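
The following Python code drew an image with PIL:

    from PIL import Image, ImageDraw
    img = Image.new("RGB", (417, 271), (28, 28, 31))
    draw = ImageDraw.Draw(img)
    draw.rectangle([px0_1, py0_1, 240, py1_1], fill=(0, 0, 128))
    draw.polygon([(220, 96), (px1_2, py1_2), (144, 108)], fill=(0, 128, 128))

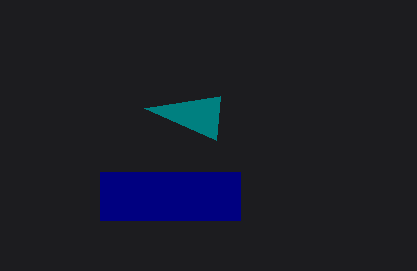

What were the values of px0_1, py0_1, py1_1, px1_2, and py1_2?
px0_1 = 100; py0_1 = 172; py1_1 = 220; px1_2 = 216; py1_2 = 140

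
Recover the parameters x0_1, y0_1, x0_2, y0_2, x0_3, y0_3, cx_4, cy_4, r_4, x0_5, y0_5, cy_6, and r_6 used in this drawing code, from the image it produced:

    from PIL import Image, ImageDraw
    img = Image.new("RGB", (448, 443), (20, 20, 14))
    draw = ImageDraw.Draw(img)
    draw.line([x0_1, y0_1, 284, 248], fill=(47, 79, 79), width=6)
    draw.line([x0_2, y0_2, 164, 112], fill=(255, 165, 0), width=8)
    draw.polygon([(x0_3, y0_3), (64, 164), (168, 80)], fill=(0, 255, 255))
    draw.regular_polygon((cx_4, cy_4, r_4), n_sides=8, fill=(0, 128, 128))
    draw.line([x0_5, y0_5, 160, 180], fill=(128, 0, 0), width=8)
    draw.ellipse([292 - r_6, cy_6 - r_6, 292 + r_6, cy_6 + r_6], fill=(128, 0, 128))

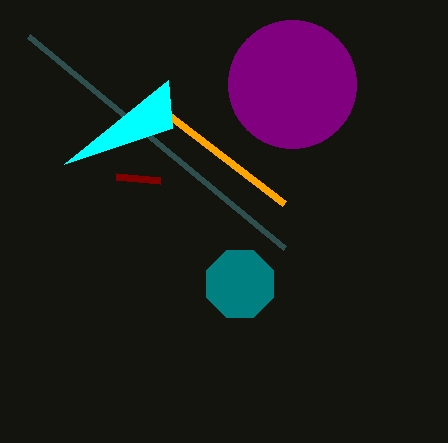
x0_1 = 28; y0_1 = 36; x0_2 = 284; y0_2 = 204; x0_3 = 172; y0_3 = 128; cx_4 = 240; cy_4 = 284; r_4 = 36; x0_5 = 116; y0_5 = 176; cy_6 = 84; r_6 = 64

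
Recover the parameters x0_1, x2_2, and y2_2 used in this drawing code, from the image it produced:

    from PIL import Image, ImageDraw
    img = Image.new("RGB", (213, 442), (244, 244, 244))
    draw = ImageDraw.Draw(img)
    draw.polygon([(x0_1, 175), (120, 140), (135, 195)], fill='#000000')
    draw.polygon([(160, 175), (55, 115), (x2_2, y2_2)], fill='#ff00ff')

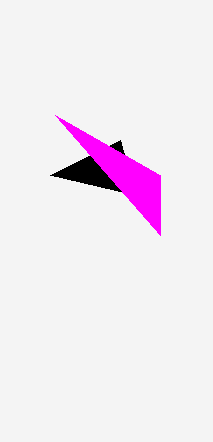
x0_1 = 50; x2_2 = 160; y2_2 = 235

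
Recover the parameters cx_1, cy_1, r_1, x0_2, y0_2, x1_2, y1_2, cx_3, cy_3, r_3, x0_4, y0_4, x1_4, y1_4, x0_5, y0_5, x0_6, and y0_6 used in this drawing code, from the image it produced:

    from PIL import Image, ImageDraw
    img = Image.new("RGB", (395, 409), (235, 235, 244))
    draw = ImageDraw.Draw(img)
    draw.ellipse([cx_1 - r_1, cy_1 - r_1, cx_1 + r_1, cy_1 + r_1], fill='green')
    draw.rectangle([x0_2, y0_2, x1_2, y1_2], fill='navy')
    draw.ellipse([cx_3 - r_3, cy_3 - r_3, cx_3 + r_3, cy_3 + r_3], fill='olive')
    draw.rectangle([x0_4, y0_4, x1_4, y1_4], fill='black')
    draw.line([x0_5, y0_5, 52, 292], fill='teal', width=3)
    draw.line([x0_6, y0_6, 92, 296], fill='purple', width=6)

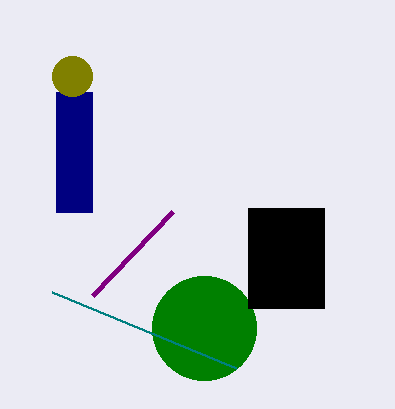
cx_1 = 204; cy_1 = 328; r_1 = 52; x0_2 = 56; y0_2 = 92; x1_2 = 92; y1_2 = 212; cx_3 = 72; cy_3 = 76; r_3 = 20; x0_4 = 248; y0_4 = 208; x1_4 = 324; y1_4 = 308; x0_5 = 236; y0_5 = 368; x0_6 = 172; y0_6 = 212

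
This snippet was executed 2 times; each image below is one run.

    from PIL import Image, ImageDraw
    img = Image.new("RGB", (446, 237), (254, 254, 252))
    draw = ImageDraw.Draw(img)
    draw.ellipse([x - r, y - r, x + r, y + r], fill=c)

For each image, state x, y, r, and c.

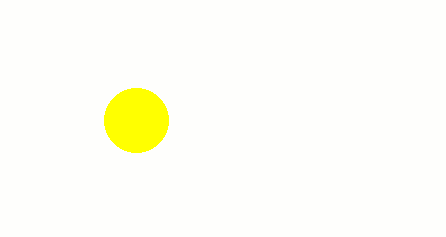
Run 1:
x = 136
y = 120
r = 32
c = 'yellow'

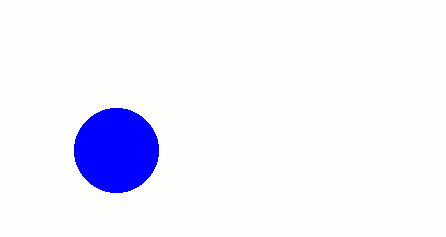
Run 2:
x = 116, y = 150, r = 42, c = 'blue'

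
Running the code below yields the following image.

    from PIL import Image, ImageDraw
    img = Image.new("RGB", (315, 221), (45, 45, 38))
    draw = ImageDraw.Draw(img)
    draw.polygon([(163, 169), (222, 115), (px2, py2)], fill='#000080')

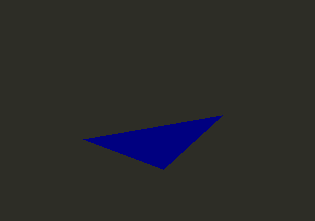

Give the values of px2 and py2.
px2 = 83, py2 = 139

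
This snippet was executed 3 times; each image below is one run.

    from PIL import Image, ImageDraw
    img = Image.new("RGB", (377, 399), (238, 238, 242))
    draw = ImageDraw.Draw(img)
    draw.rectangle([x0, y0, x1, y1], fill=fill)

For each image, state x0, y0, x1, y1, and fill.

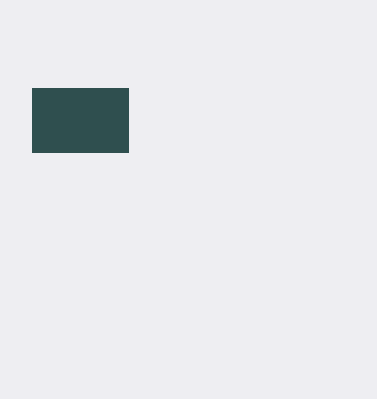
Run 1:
x0 = 32, y0 = 88, x1 = 128, y1 = 152, fill = 'darkslategray'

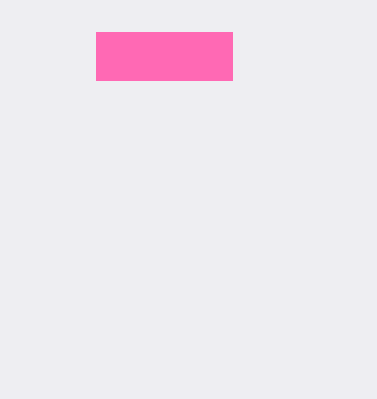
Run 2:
x0 = 96
y0 = 32
x1 = 232
y1 = 80
fill = 'hotpink'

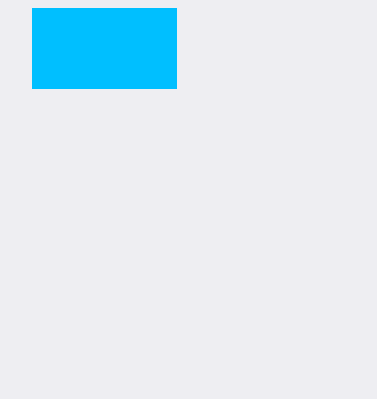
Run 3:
x0 = 32
y0 = 8
x1 = 176
y1 = 88
fill = 'deepskyblue'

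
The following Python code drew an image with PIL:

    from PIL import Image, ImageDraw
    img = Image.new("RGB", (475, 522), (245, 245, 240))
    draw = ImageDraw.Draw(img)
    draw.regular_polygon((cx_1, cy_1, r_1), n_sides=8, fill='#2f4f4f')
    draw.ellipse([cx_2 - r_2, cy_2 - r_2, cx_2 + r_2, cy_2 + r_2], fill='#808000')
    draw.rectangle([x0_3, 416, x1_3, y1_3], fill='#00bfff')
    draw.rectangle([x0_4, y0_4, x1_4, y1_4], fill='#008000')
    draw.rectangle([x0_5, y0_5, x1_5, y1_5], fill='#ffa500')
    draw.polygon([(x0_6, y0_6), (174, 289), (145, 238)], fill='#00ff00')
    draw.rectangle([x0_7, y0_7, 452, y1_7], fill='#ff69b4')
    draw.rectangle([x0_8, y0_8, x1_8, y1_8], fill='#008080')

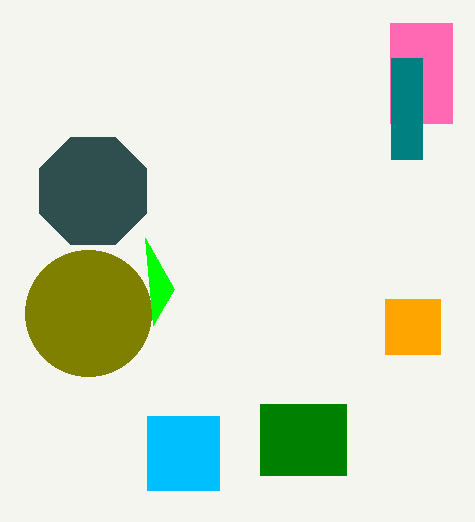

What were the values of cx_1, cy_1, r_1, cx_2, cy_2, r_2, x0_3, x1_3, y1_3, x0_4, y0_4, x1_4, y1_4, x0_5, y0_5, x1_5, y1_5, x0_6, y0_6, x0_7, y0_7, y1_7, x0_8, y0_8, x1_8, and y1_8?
cx_1 = 93, cy_1 = 191, r_1 = 58, cx_2 = 88, cy_2 = 313, r_2 = 63, x0_3 = 147, x1_3 = 219, y1_3 = 490, x0_4 = 260, y0_4 = 404, x1_4 = 346, y1_4 = 475, x0_5 = 385, y0_5 = 299, x1_5 = 440, y1_5 = 354, x0_6 = 153, y0_6 = 325, x0_7 = 390, y0_7 = 23, y1_7 = 123, x0_8 = 391, y0_8 = 58, x1_8 = 422, y1_8 = 159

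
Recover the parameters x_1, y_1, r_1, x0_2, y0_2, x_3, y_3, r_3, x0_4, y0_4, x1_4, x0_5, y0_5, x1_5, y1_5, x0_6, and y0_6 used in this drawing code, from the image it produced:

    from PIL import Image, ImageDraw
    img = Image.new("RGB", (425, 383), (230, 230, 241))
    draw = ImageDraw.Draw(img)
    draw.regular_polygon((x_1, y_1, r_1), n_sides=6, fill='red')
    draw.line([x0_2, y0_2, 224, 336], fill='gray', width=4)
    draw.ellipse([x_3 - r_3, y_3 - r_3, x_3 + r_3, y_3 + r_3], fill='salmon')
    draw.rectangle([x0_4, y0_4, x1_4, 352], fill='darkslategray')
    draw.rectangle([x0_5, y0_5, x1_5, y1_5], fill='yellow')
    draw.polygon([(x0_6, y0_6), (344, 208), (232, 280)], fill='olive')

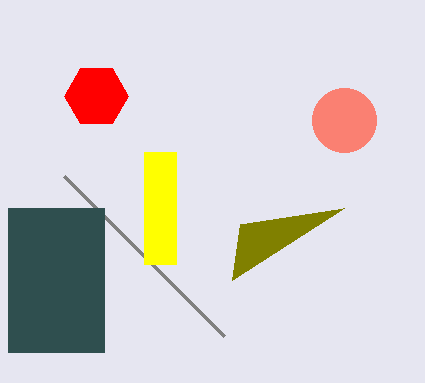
x_1 = 96
y_1 = 96
r_1 = 32
x0_2 = 64
y0_2 = 176
x_3 = 344
y_3 = 120
r_3 = 32
x0_4 = 8
y0_4 = 208
x1_4 = 104
x0_5 = 144
y0_5 = 152
x1_5 = 176
y1_5 = 264
x0_6 = 240
y0_6 = 224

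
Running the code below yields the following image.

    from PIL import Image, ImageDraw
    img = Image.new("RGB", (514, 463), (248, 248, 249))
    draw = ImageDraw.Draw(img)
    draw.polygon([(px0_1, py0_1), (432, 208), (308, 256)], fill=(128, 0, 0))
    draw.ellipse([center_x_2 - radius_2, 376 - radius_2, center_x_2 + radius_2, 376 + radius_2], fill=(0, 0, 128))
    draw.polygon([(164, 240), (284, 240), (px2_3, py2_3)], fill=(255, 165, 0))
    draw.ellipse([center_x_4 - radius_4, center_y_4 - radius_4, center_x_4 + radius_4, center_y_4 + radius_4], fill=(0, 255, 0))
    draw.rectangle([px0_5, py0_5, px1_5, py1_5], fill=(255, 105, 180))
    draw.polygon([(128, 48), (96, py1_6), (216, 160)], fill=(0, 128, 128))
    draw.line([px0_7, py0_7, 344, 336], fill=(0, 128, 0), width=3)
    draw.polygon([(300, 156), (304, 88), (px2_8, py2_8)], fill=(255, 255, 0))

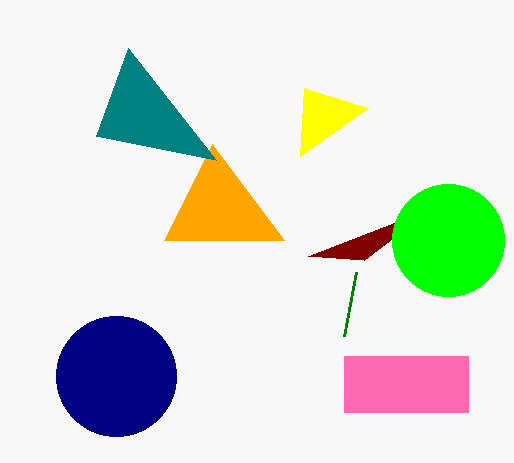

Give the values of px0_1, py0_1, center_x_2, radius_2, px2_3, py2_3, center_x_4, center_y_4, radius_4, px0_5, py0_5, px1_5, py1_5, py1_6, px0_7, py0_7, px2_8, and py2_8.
px0_1 = 364
py0_1 = 260
center_x_2 = 116
radius_2 = 60
px2_3 = 212
py2_3 = 144
center_x_4 = 448
center_y_4 = 240
radius_4 = 56
px0_5 = 344
py0_5 = 356
px1_5 = 468
py1_5 = 412
py1_6 = 136
px0_7 = 356
py0_7 = 272
px2_8 = 368
py2_8 = 108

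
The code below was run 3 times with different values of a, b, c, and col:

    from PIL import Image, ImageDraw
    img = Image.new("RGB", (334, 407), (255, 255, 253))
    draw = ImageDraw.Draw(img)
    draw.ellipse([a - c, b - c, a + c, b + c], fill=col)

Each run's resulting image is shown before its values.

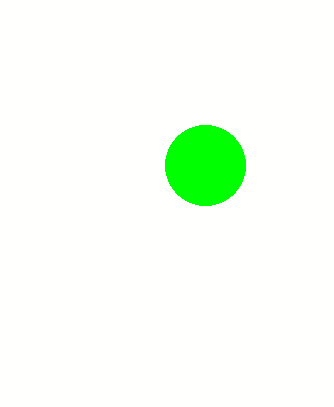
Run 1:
a = 205, b = 165, c = 40, col = 'lime'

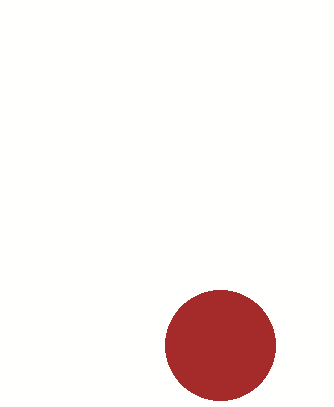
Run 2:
a = 220, b = 345, c = 55, col = 'brown'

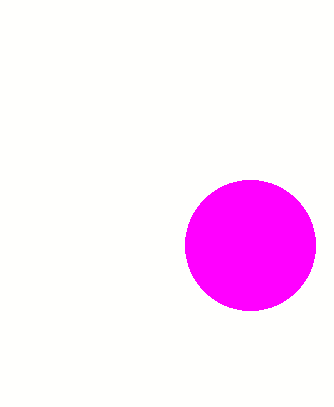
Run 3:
a = 250
b = 245
c = 65
col = 'magenta'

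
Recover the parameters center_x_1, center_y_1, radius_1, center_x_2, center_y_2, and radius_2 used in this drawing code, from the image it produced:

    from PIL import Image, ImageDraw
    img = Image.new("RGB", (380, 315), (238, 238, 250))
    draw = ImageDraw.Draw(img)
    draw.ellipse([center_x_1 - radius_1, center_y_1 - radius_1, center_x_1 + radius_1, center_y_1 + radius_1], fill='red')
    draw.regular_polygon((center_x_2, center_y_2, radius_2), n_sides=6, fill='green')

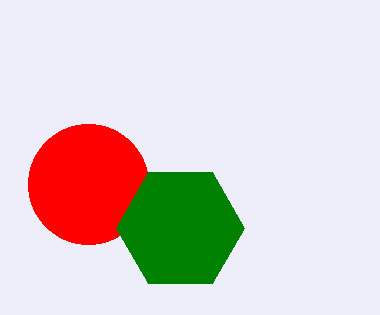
center_x_1 = 88; center_y_1 = 184; radius_1 = 60; center_x_2 = 180; center_y_2 = 228; radius_2 = 64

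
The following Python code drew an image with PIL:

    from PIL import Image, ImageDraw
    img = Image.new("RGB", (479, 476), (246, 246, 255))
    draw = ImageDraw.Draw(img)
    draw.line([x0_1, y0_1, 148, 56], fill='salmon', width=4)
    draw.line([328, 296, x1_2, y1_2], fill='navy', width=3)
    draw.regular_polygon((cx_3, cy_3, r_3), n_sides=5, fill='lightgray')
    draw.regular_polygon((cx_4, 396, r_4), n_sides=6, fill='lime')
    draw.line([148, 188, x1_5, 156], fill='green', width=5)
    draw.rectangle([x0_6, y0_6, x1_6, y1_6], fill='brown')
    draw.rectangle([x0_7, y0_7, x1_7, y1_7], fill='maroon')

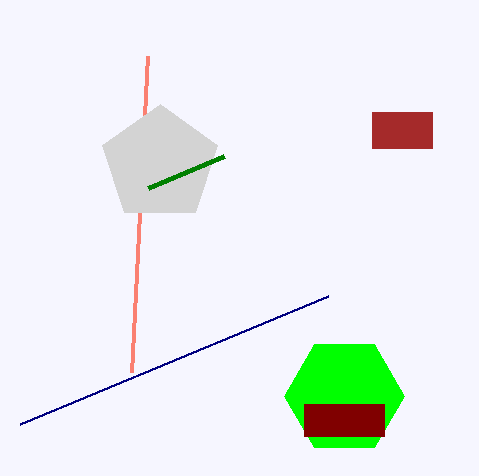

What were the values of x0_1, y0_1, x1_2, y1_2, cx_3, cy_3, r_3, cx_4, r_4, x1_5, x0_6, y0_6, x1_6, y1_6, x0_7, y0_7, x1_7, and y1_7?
x0_1 = 132; y0_1 = 372; x1_2 = 20; y1_2 = 424; cx_3 = 160; cy_3 = 164; r_3 = 60; cx_4 = 344; r_4 = 60; x1_5 = 224; x0_6 = 372; y0_6 = 112; x1_6 = 432; y1_6 = 148; x0_7 = 304; y0_7 = 404; x1_7 = 384; y1_7 = 436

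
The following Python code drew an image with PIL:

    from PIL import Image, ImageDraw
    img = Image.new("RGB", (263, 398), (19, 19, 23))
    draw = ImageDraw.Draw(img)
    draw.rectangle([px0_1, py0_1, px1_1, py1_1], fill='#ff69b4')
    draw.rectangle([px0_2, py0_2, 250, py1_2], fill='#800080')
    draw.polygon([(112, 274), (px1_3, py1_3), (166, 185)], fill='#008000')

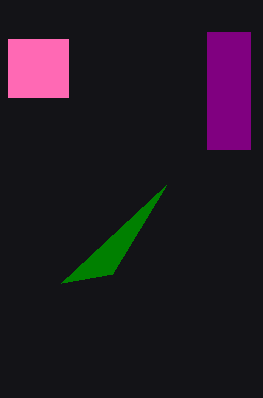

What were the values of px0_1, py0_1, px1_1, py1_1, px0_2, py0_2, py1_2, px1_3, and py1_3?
px0_1 = 8
py0_1 = 39
px1_1 = 68
py1_1 = 97
px0_2 = 207
py0_2 = 32
py1_2 = 149
px1_3 = 61
py1_3 = 283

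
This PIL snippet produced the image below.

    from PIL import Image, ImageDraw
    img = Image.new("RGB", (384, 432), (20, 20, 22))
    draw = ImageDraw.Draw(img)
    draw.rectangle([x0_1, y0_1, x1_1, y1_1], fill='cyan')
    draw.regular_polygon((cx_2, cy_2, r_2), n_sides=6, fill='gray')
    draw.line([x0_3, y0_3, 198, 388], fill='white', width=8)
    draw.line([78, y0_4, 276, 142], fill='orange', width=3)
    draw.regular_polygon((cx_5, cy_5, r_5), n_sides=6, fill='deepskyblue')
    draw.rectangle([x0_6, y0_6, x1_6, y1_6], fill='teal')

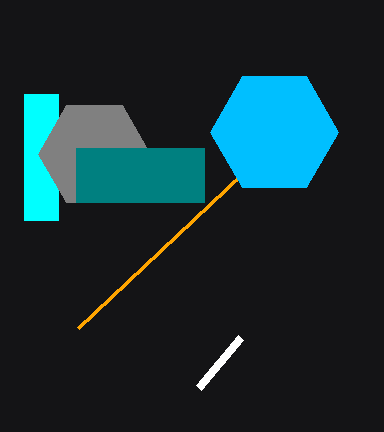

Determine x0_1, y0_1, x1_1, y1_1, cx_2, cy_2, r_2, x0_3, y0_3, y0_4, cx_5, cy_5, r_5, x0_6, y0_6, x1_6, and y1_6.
x0_1 = 24; y0_1 = 94; x1_1 = 58; y1_1 = 220; cx_2 = 94; cy_2 = 154; r_2 = 56; x0_3 = 240; y0_3 = 338; y0_4 = 328; cx_5 = 274; cy_5 = 132; r_5 = 64; x0_6 = 76; y0_6 = 148; x1_6 = 204; y1_6 = 202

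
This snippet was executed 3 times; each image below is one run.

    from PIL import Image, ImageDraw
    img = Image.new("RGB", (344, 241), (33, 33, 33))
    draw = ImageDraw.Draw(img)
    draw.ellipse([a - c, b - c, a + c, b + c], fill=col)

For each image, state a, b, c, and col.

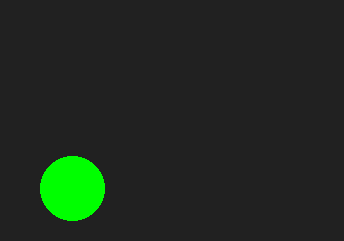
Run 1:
a = 72, b = 188, c = 32, col = 'lime'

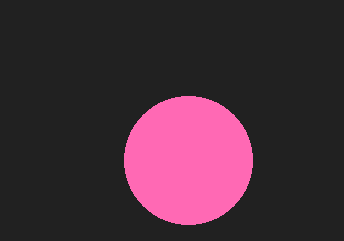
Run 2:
a = 188
b = 160
c = 64
col = 'hotpink'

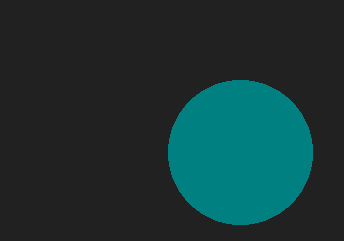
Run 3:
a = 240; b = 152; c = 72; col = 'teal'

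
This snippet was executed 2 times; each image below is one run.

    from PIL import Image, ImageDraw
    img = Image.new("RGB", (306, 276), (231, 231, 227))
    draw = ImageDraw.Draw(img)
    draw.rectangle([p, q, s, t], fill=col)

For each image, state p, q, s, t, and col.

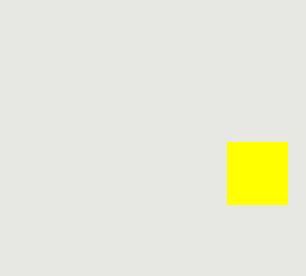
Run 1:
p = 227, q = 142, s = 287, t = 204, col = 'yellow'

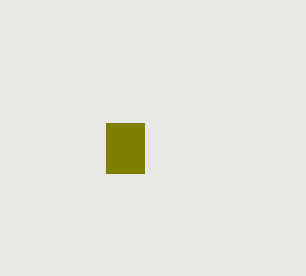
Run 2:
p = 106
q = 123
s = 144
t = 173
col = 'olive'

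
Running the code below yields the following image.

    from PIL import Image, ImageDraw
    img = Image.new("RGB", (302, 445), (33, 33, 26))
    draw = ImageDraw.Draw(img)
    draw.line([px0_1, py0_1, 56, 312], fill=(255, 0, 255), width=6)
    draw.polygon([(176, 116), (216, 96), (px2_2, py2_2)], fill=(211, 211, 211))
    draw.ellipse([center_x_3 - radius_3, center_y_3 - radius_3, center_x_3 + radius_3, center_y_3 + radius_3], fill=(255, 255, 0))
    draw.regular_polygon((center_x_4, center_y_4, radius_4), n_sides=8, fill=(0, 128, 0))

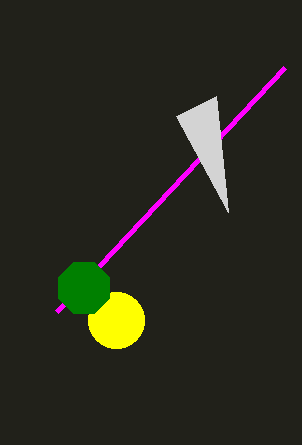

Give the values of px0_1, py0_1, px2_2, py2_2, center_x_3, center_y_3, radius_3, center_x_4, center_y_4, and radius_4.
px0_1 = 284, py0_1 = 68, px2_2 = 228, py2_2 = 212, center_x_3 = 116, center_y_3 = 320, radius_3 = 28, center_x_4 = 84, center_y_4 = 288, radius_4 = 28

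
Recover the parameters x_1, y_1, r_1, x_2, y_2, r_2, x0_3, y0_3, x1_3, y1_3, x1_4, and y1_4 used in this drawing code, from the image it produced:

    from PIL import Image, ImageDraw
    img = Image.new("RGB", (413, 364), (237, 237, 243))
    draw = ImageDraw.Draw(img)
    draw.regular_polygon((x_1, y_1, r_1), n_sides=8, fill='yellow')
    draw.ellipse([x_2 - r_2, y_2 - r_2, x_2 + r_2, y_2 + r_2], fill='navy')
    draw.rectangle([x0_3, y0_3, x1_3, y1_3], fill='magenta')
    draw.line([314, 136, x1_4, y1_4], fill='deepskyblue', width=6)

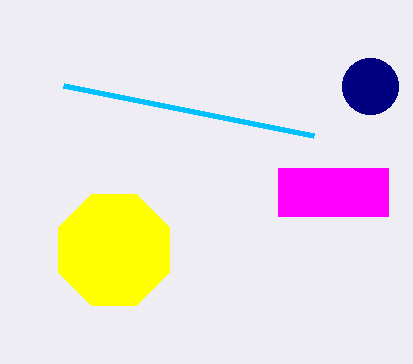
x_1 = 114, y_1 = 250, r_1 = 60, x_2 = 370, y_2 = 86, r_2 = 28, x0_3 = 278, y0_3 = 168, x1_3 = 388, y1_3 = 216, x1_4 = 64, y1_4 = 86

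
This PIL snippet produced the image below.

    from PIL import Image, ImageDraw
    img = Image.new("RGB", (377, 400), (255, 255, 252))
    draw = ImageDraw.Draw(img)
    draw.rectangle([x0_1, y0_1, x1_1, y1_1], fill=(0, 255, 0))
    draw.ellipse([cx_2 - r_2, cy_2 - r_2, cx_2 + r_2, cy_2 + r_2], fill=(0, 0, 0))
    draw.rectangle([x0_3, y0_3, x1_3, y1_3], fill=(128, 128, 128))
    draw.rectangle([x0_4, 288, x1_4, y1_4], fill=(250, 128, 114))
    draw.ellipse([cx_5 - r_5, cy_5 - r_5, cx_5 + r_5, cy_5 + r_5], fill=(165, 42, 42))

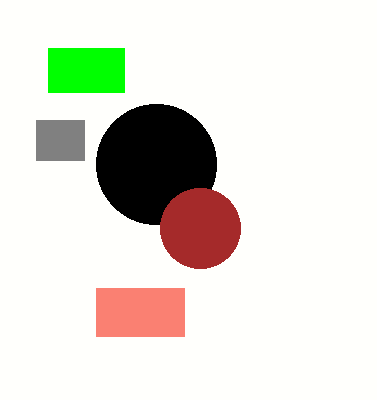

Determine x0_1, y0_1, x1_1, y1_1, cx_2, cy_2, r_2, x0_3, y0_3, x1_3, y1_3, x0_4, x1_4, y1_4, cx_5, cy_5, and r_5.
x0_1 = 48; y0_1 = 48; x1_1 = 124; y1_1 = 92; cx_2 = 156; cy_2 = 164; r_2 = 60; x0_3 = 36; y0_3 = 120; x1_3 = 84; y1_3 = 160; x0_4 = 96; x1_4 = 184; y1_4 = 336; cx_5 = 200; cy_5 = 228; r_5 = 40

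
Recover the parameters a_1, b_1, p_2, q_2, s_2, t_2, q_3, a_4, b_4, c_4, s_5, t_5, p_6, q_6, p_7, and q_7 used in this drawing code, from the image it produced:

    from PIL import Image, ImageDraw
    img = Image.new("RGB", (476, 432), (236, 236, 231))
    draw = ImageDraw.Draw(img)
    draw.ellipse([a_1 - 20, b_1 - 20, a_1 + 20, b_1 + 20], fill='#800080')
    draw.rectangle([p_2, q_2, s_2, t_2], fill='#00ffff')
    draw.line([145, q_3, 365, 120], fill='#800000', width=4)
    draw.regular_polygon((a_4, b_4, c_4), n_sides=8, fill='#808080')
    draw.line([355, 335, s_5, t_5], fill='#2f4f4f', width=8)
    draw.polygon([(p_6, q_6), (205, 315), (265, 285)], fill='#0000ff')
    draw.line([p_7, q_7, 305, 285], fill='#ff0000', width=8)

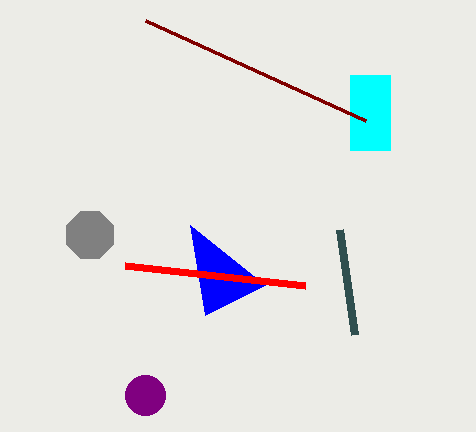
a_1 = 145; b_1 = 395; p_2 = 350; q_2 = 75; s_2 = 390; t_2 = 150; q_3 = 20; a_4 = 90; b_4 = 235; c_4 = 25; s_5 = 340; t_5 = 230; p_6 = 190; q_6 = 225; p_7 = 125; q_7 = 265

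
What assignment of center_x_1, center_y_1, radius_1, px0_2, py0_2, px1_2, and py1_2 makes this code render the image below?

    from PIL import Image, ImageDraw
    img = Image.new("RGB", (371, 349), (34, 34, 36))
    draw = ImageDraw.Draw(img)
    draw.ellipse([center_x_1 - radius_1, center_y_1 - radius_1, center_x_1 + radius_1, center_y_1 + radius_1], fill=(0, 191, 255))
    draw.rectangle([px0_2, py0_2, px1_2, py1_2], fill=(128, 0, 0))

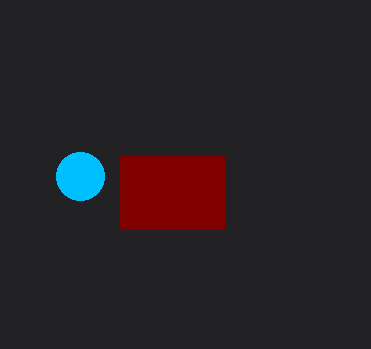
center_x_1 = 80, center_y_1 = 176, radius_1 = 24, px0_2 = 120, py0_2 = 156, px1_2 = 224, py1_2 = 228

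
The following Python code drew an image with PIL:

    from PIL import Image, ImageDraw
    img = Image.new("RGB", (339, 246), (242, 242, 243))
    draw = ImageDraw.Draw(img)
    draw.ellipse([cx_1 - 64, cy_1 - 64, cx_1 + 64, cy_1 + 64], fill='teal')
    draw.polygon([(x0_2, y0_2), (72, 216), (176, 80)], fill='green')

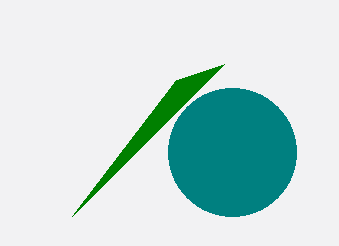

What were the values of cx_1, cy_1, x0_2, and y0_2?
cx_1 = 232, cy_1 = 152, x0_2 = 224, y0_2 = 64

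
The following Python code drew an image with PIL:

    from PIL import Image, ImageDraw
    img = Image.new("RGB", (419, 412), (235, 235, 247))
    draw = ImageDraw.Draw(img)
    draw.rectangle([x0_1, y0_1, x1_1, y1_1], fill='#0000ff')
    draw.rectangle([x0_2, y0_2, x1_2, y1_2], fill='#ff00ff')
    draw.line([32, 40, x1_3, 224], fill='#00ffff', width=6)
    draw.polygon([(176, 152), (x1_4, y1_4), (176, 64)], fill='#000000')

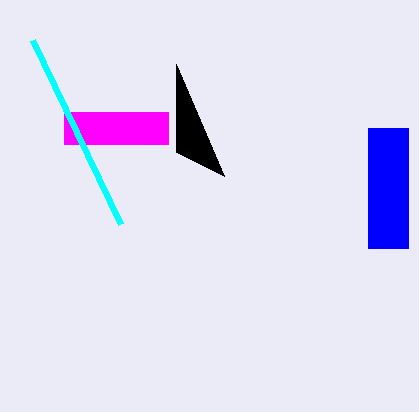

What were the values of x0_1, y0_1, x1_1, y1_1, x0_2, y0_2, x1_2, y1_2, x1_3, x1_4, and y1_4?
x0_1 = 368; y0_1 = 128; x1_1 = 408; y1_1 = 248; x0_2 = 64; y0_2 = 112; x1_2 = 168; y1_2 = 144; x1_3 = 120; x1_4 = 224; y1_4 = 176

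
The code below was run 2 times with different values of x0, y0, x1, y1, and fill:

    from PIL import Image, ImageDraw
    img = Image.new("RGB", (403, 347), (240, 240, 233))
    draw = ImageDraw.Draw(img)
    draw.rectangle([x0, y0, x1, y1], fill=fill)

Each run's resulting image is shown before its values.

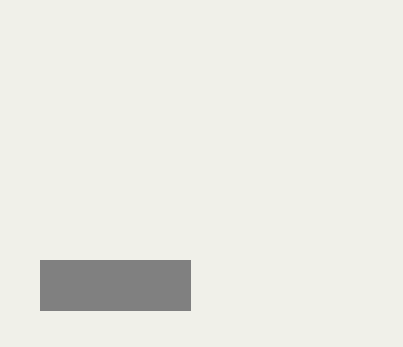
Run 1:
x0 = 40, y0 = 260, x1 = 190, y1 = 310, fill = 'gray'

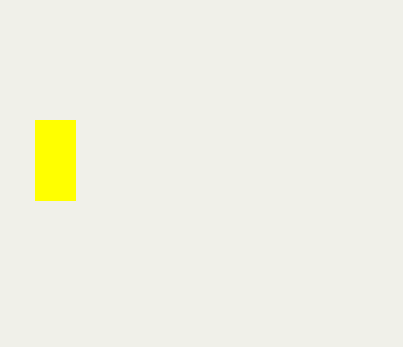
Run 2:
x0 = 35
y0 = 120
x1 = 75
y1 = 200
fill = 'yellow'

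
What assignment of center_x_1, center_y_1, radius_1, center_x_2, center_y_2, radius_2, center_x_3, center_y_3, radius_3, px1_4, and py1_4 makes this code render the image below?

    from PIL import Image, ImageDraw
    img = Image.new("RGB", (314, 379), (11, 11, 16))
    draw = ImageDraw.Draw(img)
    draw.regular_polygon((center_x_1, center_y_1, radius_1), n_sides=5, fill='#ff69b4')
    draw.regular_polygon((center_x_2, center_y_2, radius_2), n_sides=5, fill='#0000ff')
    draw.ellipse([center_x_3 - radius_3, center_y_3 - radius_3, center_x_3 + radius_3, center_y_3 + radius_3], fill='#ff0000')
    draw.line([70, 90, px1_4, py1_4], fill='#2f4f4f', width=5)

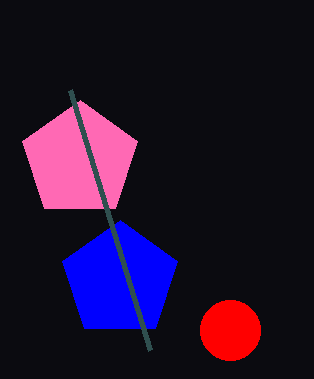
center_x_1 = 80, center_y_1 = 160, radius_1 = 60, center_x_2 = 120, center_y_2 = 280, radius_2 = 60, center_x_3 = 230, center_y_3 = 330, radius_3 = 30, px1_4 = 150, py1_4 = 350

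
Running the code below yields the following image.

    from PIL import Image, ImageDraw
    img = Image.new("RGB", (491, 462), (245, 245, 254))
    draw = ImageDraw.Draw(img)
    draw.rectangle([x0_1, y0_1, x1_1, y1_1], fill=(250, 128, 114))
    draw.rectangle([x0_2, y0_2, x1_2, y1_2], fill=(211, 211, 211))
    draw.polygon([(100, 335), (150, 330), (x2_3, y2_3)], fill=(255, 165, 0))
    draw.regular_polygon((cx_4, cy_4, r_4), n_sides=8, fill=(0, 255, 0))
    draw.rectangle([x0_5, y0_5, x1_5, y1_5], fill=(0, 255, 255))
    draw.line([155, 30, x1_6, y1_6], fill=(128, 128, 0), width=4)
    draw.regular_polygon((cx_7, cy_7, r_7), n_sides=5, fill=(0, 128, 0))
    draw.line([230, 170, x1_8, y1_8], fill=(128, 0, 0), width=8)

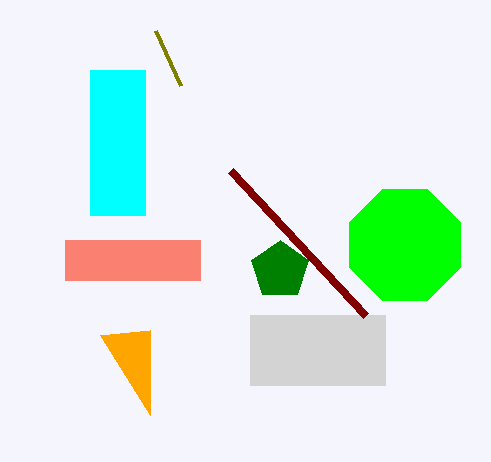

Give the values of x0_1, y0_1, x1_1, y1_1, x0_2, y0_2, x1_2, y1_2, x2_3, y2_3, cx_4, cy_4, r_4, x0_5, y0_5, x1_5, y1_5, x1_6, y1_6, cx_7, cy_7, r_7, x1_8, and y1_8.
x0_1 = 65
y0_1 = 240
x1_1 = 200
y1_1 = 280
x0_2 = 250
y0_2 = 315
x1_2 = 385
y1_2 = 385
x2_3 = 150
y2_3 = 415
cx_4 = 405
cy_4 = 245
r_4 = 60
x0_5 = 90
y0_5 = 70
x1_5 = 145
y1_5 = 215
x1_6 = 180
y1_6 = 85
cx_7 = 280
cy_7 = 270
r_7 = 30
x1_8 = 365
y1_8 = 315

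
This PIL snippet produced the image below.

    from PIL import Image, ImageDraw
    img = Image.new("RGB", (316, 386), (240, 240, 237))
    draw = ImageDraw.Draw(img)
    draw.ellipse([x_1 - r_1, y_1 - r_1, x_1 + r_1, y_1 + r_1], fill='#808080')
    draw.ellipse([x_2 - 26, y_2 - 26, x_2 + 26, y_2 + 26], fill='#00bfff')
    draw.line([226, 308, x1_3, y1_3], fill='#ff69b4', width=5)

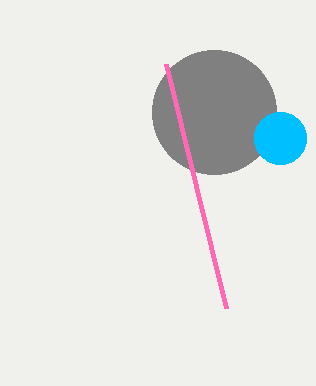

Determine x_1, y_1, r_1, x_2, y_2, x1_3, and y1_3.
x_1 = 214
y_1 = 112
r_1 = 62
x_2 = 280
y_2 = 138
x1_3 = 166
y1_3 = 64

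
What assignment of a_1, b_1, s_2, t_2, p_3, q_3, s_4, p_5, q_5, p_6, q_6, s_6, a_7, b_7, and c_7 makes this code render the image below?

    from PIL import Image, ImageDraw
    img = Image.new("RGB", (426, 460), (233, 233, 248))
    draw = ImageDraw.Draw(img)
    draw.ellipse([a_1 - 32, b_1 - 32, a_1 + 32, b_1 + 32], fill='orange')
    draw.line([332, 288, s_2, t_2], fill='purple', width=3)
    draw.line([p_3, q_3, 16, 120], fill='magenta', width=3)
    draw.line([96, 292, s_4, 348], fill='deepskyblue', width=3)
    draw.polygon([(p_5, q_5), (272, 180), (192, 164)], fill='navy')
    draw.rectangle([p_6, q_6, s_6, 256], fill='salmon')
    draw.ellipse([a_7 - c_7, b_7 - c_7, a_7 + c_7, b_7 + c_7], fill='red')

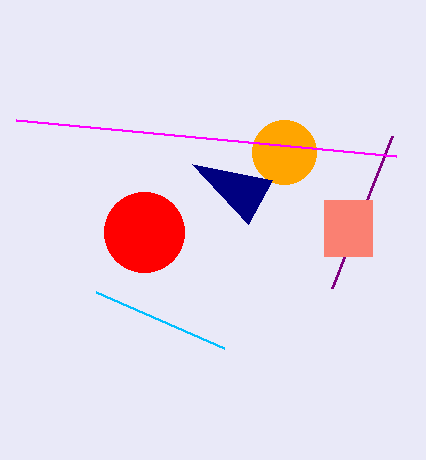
a_1 = 284, b_1 = 152, s_2 = 392, t_2 = 136, p_3 = 396, q_3 = 156, s_4 = 224, p_5 = 248, q_5 = 224, p_6 = 324, q_6 = 200, s_6 = 372, a_7 = 144, b_7 = 232, c_7 = 40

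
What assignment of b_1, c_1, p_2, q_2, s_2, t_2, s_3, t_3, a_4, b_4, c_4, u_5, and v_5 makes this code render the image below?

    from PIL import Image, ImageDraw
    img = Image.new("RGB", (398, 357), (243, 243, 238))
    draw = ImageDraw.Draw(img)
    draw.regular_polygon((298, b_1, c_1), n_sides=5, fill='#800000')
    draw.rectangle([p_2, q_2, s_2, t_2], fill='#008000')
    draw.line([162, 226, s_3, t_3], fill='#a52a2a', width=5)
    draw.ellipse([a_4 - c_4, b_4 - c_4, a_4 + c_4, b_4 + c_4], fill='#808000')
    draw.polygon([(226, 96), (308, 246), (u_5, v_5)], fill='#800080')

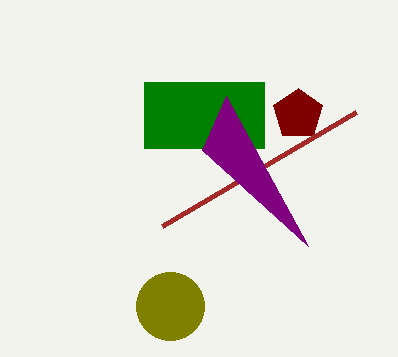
b_1 = 114, c_1 = 26, p_2 = 144, q_2 = 82, s_2 = 264, t_2 = 148, s_3 = 356, t_3 = 112, a_4 = 170, b_4 = 306, c_4 = 34, u_5 = 202, v_5 = 150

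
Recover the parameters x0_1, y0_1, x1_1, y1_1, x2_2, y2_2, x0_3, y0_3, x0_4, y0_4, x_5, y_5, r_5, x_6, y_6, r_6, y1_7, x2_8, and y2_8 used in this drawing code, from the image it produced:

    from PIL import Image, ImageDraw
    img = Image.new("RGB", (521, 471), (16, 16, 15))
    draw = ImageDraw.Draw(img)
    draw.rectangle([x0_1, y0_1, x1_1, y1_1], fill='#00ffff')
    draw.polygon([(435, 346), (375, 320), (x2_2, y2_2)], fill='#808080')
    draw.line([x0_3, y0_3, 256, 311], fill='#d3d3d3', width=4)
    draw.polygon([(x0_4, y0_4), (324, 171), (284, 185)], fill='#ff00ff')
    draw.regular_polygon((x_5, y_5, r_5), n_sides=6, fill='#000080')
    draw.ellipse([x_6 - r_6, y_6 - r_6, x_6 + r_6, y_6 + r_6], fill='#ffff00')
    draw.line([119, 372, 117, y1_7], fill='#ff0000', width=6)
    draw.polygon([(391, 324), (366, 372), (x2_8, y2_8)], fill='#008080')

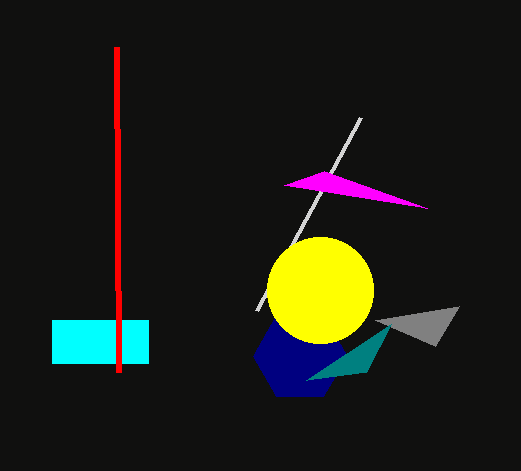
x0_1 = 52, y0_1 = 320, x1_1 = 148, y1_1 = 363, x2_2 = 459, y2_2 = 306, x0_3 = 360, y0_3 = 118, x0_4 = 427, y0_4 = 208, x_5 = 300, y_5 = 356, r_5 = 47, x_6 = 320, y_6 = 290, r_6 = 53, y1_7 = 47, x2_8 = 306, y2_8 = 380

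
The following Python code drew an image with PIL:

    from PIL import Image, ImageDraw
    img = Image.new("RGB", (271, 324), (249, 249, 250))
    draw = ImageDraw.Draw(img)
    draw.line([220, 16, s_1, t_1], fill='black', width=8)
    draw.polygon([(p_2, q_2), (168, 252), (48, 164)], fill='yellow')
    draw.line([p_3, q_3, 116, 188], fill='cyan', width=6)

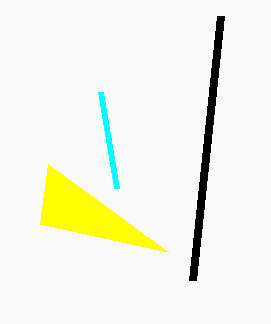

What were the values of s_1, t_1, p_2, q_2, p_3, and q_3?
s_1 = 192; t_1 = 280; p_2 = 40; q_2 = 224; p_3 = 100; q_3 = 92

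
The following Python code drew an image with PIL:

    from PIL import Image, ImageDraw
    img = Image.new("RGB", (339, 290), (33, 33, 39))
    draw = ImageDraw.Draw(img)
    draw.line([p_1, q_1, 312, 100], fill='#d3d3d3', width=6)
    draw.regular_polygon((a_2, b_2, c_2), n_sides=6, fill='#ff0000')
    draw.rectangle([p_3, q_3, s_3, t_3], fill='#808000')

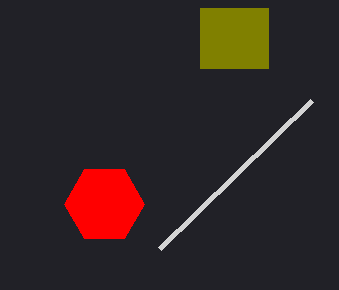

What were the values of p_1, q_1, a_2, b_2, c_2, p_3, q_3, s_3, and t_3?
p_1 = 160, q_1 = 248, a_2 = 104, b_2 = 204, c_2 = 40, p_3 = 200, q_3 = 8, s_3 = 268, t_3 = 68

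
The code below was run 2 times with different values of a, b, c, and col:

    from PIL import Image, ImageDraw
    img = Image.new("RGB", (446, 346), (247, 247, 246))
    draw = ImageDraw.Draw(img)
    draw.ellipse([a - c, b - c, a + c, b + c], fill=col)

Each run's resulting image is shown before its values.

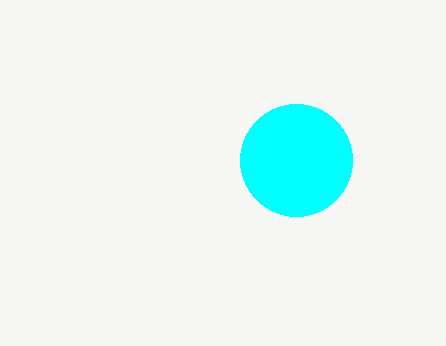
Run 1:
a = 296
b = 160
c = 56
col = 'cyan'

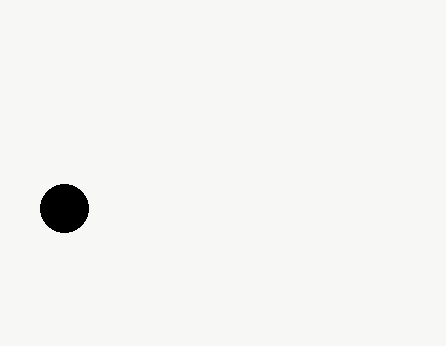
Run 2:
a = 64; b = 208; c = 24; col = 'black'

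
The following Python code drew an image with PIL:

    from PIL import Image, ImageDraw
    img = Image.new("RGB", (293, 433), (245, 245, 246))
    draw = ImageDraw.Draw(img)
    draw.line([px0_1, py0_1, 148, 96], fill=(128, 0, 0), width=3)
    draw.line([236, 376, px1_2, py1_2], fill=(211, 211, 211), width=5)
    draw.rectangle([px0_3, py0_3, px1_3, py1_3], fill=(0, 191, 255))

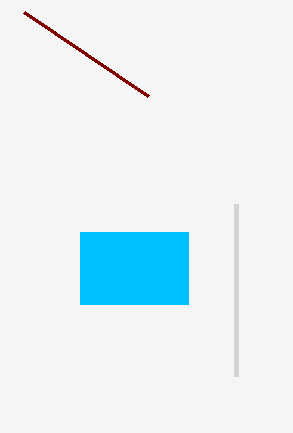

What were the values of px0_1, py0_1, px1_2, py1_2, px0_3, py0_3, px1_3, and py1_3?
px0_1 = 24, py0_1 = 12, px1_2 = 236, py1_2 = 204, px0_3 = 80, py0_3 = 232, px1_3 = 188, py1_3 = 304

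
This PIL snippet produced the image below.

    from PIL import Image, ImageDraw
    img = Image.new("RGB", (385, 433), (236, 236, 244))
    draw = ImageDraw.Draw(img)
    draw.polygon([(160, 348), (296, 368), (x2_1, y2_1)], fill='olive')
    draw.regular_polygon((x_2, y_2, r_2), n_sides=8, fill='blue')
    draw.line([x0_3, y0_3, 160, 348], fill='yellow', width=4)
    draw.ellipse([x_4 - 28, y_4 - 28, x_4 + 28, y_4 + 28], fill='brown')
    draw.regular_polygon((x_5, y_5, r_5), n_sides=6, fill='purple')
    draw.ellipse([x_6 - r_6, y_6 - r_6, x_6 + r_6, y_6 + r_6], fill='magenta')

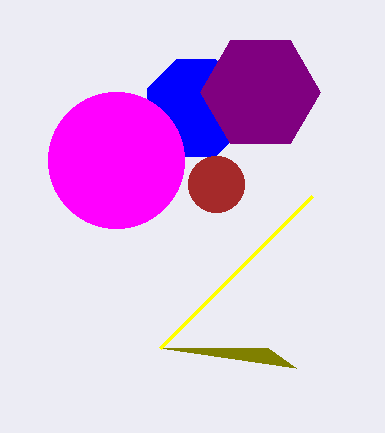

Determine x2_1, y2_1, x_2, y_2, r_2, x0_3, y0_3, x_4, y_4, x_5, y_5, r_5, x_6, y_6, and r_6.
x2_1 = 268; y2_1 = 348; x_2 = 196; y_2 = 108; r_2 = 52; x0_3 = 312; y0_3 = 196; x_4 = 216; y_4 = 184; x_5 = 260; y_5 = 92; r_5 = 60; x_6 = 116; y_6 = 160; r_6 = 68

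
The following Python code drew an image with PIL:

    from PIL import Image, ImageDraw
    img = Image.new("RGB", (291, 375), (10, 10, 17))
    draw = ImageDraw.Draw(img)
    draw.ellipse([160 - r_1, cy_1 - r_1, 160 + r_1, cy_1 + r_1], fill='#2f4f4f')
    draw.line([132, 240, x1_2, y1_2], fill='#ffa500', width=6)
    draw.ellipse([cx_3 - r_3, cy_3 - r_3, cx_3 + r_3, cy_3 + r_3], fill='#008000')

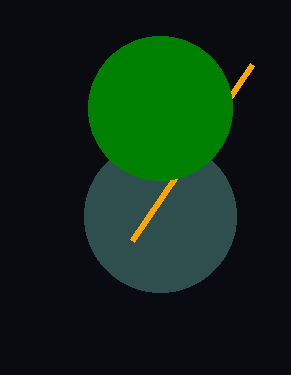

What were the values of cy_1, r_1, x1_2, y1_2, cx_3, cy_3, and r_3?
cy_1 = 216; r_1 = 76; x1_2 = 252; y1_2 = 64; cx_3 = 160; cy_3 = 108; r_3 = 72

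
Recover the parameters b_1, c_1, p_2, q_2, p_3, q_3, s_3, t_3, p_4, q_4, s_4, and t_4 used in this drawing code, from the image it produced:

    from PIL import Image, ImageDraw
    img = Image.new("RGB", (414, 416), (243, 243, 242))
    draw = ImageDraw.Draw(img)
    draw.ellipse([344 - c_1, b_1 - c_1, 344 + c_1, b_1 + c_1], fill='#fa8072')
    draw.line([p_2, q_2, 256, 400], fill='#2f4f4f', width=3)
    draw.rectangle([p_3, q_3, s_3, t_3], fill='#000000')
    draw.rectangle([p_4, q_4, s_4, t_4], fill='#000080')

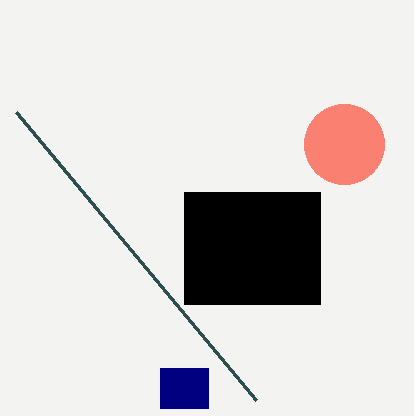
b_1 = 144, c_1 = 40, p_2 = 16, q_2 = 112, p_3 = 184, q_3 = 192, s_3 = 320, t_3 = 304, p_4 = 160, q_4 = 368, s_4 = 208, t_4 = 408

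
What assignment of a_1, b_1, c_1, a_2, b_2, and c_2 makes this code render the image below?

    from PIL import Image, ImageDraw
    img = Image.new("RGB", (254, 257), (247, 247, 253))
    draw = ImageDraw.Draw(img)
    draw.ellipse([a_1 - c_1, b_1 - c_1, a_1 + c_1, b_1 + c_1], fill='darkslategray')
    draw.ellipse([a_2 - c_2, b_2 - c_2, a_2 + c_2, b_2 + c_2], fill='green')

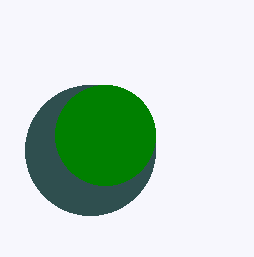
a_1 = 90; b_1 = 150; c_1 = 65; a_2 = 105; b_2 = 135; c_2 = 50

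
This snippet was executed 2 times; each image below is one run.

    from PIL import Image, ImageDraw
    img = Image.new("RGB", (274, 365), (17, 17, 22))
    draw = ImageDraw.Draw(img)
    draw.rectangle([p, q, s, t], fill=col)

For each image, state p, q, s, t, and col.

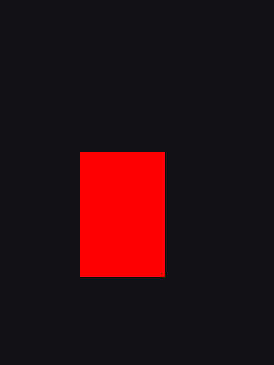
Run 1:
p = 80; q = 152; s = 164; t = 276; col = 'red'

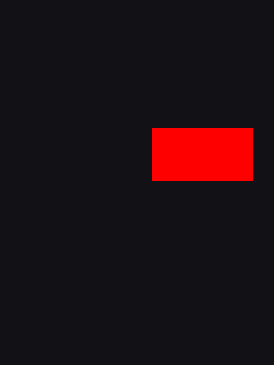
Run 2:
p = 152; q = 128; s = 252; t = 180; col = 'red'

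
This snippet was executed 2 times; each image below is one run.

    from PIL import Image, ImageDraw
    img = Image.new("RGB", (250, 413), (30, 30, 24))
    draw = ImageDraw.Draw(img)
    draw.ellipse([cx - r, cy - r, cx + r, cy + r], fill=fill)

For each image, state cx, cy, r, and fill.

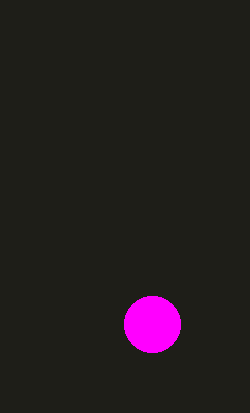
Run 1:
cx = 152
cy = 324
r = 28
fill = 'magenta'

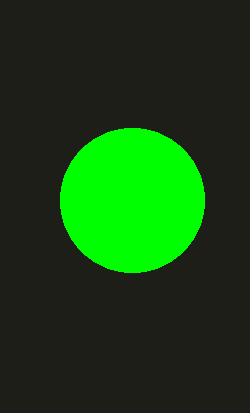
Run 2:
cx = 132, cy = 200, r = 72, fill = 'lime'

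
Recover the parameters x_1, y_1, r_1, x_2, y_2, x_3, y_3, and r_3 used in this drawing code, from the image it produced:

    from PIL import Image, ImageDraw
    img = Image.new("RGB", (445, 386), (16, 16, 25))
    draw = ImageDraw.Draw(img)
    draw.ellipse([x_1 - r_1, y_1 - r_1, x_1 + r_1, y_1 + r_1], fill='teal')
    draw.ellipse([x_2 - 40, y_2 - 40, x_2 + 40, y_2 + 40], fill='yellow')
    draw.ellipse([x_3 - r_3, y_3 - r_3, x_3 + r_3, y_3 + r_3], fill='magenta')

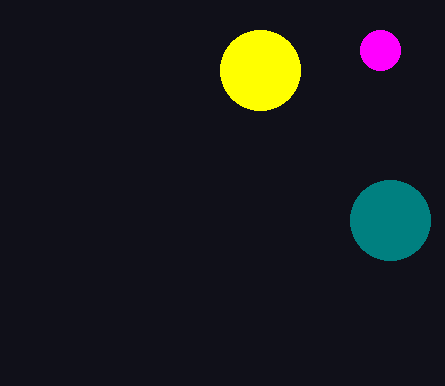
x_1 = 390, y_1 = 220, r_1 = 40, x_2 = 260, y_2 = 70, x_3 = 380, y_3 = 50, r_3 = 20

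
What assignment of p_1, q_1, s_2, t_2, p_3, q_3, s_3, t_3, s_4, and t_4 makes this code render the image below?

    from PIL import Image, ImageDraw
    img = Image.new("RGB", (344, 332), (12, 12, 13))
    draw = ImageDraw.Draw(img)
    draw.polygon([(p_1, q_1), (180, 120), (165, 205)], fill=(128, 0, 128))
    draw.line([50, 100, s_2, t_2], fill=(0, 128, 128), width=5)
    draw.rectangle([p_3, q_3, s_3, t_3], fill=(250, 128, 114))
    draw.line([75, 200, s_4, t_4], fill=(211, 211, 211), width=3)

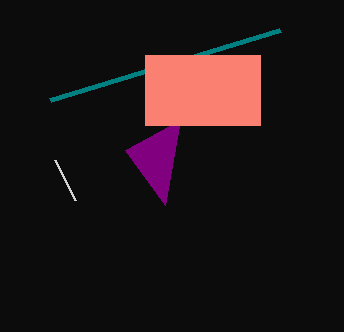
p_1 = 125
q_1 = 150
s_2 = 280
t_2 = 30
p_3 = 145
q_3 = 55
s_3 = 260
t_3 = 125
s_4 = 55
t_4 = 160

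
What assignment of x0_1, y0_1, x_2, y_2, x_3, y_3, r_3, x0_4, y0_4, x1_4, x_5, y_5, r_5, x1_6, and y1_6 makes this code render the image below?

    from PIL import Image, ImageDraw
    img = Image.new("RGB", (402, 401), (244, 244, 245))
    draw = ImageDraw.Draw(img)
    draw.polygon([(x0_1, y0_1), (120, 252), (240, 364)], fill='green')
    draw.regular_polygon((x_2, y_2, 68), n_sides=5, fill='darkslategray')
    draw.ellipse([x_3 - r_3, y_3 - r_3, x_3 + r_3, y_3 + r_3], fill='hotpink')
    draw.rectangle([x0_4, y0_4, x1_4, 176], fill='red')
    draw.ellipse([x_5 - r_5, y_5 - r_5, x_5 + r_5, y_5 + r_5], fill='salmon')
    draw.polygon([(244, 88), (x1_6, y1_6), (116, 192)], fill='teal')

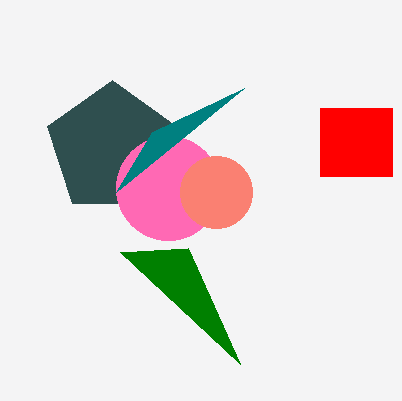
x0_1 = 188, y0_1 = 248, x_2 = 112, y_2 = 148, x_3 = 168, y_3 = 188, r_3 = 52, x0_4 = 320, y0_4 = 108, x1_4 = 392, x_5 = 216, y_5 = 192, r_5 = 36, x1_6 = 152, y1_6 = 132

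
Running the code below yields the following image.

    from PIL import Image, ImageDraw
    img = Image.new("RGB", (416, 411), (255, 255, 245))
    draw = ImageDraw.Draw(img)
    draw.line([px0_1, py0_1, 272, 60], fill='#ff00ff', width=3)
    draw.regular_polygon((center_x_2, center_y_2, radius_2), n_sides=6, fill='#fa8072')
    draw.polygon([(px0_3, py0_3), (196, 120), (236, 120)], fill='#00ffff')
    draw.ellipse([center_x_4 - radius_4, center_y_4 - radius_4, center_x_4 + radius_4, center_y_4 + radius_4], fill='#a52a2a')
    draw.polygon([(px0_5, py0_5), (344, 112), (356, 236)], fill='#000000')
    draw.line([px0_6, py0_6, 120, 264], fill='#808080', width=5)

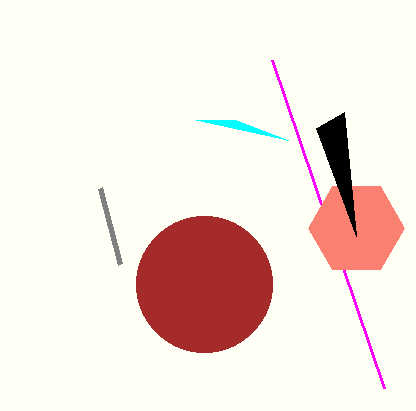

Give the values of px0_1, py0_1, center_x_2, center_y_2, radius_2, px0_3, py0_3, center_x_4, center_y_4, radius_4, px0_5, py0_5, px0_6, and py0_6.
px0_1 = 384, py0_1 = 388, center_x_2 = 356, center_y_2 = 228, radius_2 = 48, px0_3 = 288, py0_3 = 140, center_x_4 = 204, center_y_4 = 284, radius_4 = 68, px0_5 = 316, py0_5 = 128, px0_6 = 100, py0_6 = 188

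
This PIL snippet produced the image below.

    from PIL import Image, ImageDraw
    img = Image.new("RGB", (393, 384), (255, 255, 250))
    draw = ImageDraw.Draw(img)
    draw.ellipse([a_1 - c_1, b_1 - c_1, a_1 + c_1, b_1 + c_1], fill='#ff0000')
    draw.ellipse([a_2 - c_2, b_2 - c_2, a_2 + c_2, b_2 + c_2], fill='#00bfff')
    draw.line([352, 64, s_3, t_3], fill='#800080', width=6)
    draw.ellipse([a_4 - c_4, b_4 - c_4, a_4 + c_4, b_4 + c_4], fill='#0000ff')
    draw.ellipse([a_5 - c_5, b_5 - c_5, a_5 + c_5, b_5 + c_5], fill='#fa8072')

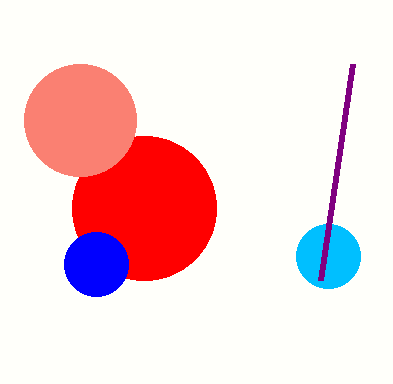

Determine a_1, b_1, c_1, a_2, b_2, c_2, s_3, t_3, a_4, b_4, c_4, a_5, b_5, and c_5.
a_1 = 144, b_1 = 208, c_1 = 72, a_2 = 328, b_2 = 256, c_2 = 32, s_3 = 320, t_3 = 280, a_4 = 96, b_4 = 264, c_4 = 32, a_5 = 80, b_5 = 120, c_5 = 56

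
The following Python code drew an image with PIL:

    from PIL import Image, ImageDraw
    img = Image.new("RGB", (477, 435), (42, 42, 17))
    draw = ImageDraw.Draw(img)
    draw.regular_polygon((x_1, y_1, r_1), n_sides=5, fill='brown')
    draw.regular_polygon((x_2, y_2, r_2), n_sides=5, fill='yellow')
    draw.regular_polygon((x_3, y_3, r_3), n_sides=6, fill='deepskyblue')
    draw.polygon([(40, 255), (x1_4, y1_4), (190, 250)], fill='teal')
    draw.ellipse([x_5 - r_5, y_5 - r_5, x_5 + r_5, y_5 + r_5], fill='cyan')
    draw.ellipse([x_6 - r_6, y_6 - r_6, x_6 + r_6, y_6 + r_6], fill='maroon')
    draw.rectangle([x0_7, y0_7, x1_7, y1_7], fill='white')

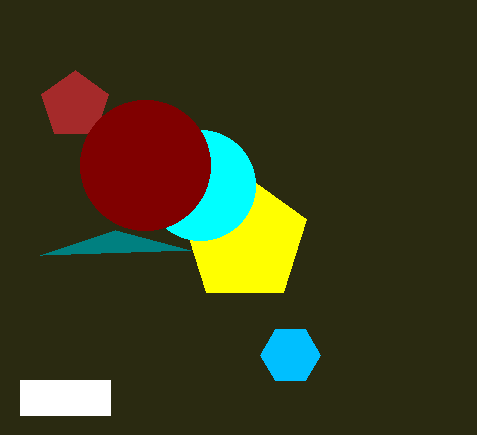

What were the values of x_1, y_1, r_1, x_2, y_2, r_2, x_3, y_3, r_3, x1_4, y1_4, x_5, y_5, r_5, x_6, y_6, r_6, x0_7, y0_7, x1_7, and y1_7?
x_1 = 75, y_1 = 105, r_1 = 35, x_2 = 245, y_2 = 240, r_2 = 65, x_3 = 290, y_3 = 355, r_3 = 30, x1_4 = 115, y1_4 = 230, x_5 = 200, y_5 = 185, r_5 = 55, x_6 = 145, y_6 = 165, r_6 = 65, x0_7 = 20, y0_7 = 380, x1_7 = 110, y1_7 = 415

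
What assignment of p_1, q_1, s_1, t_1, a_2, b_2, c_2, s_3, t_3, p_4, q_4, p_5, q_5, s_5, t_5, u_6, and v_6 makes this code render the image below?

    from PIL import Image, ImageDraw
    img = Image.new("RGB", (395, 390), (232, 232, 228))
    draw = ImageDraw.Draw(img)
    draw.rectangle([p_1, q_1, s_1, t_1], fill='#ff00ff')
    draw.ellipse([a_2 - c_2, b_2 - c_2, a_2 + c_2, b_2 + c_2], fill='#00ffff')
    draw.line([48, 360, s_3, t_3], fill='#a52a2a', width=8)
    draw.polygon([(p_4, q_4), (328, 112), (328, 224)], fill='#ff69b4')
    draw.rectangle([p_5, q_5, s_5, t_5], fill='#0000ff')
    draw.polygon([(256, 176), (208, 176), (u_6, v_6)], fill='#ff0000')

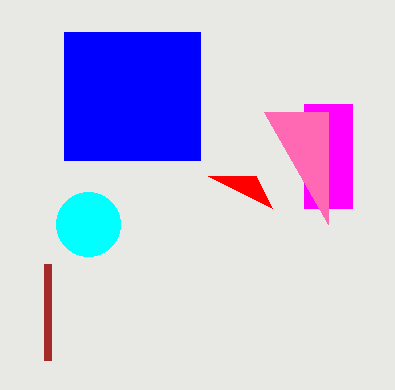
p_1 = 304; q_1 = 104; s_1 = 352; t_1 = 208; a_2 = 88; b_2 = 224; c_2 = 32; s_3 = 48; t_3 = 264; p_4 = 264; q_4 = 112; p_5 = 64; q_5 = 32; s_5 = 200; t_5 = 160; u_6 = 272; v_6 = 208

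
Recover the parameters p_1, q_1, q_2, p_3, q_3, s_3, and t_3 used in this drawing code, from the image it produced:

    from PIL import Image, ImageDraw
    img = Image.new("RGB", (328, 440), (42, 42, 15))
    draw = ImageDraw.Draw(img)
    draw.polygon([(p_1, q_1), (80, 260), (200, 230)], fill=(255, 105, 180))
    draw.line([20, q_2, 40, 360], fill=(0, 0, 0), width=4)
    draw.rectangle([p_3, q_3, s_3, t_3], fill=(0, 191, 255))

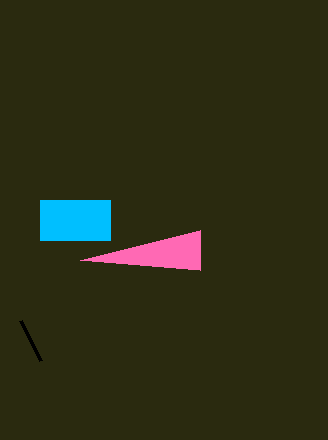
p_1 = 200, q_1 = 270, q_2 = 320, p_3 = 40, q_3 = 200, s_3 = 110, t_3 = 240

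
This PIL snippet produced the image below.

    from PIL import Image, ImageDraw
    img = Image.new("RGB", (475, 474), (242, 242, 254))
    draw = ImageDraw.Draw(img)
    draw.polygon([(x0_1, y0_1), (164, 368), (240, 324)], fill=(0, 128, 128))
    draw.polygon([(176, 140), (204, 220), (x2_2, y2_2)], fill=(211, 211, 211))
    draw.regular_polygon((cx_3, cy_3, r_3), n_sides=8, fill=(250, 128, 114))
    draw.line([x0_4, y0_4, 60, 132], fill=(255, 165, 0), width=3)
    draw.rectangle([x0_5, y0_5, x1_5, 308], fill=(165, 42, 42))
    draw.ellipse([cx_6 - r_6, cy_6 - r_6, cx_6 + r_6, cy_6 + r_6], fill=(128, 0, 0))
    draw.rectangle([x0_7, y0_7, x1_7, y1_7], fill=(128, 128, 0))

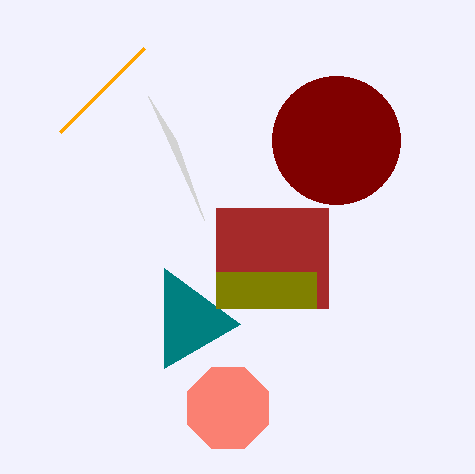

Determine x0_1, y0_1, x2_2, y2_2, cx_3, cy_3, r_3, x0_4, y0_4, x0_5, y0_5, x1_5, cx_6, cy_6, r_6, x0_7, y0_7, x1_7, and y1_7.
x0_1 = 164, y0_1 = 268, x2_2 = 148, y2_2 = 96, cx_3 = 228, cy_3 = 408, r_3 = 44, x0_4 = 144, y0_4 = 48, x0_5 = 216, y0_5 = 208, x1_5 = 328, cx_6 = 336, cy_6 = 140, r_6 = 64, x0_7 = 216, y0_7 = 272, x1_7 = 316, y1_7 = 308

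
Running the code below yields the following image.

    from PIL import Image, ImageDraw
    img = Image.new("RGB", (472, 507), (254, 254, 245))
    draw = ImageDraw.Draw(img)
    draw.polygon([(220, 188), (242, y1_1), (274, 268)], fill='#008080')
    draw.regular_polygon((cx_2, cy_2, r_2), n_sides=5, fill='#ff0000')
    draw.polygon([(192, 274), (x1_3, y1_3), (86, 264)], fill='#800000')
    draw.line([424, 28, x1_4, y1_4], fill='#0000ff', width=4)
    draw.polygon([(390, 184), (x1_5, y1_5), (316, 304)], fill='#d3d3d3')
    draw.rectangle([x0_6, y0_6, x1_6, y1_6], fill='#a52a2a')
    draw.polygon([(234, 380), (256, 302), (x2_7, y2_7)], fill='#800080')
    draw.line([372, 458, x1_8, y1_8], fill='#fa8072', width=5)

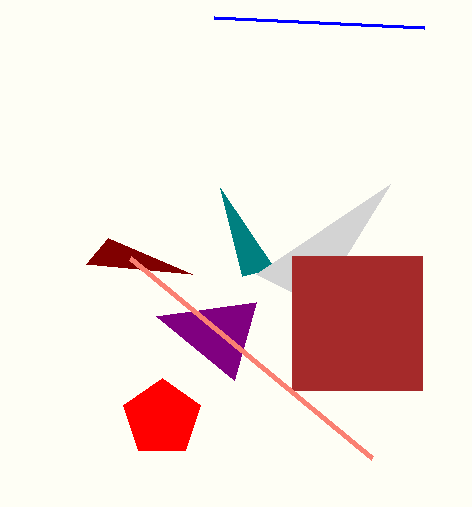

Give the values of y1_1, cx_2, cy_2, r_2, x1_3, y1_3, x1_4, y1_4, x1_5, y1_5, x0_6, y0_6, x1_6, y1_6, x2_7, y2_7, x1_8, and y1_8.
y1_1 = 276; cx_2 = 162; cy_2 = 418; r_2 = 40; x1_3 = 108; y1_3 = 238; x1_4 = 214; y1_4 = 18; x1_5 = 256; y1_5 = 274; x0_6 = 292; y0_6 = 256; x1_6 = 422; y1_6 = 390; x2_7 = 156; y2_7 = 316; x1_8 = 130; y1_8 = 258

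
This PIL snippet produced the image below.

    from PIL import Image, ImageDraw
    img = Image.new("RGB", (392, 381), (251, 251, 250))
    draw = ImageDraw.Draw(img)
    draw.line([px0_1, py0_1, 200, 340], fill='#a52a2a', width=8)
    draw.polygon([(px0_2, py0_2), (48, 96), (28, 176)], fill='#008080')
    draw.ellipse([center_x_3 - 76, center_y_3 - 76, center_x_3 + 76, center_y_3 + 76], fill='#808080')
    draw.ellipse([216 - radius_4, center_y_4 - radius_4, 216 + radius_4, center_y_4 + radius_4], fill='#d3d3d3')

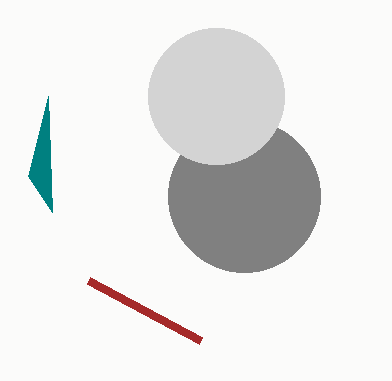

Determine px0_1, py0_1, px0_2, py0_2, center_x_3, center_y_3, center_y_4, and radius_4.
px0_1 = 88
py0_1 = 280
px0_2 = 52
py0_2 = 212
center_x_3 = 244
center_y_3 = 196
center_y_4 = 96
radius_4 = 68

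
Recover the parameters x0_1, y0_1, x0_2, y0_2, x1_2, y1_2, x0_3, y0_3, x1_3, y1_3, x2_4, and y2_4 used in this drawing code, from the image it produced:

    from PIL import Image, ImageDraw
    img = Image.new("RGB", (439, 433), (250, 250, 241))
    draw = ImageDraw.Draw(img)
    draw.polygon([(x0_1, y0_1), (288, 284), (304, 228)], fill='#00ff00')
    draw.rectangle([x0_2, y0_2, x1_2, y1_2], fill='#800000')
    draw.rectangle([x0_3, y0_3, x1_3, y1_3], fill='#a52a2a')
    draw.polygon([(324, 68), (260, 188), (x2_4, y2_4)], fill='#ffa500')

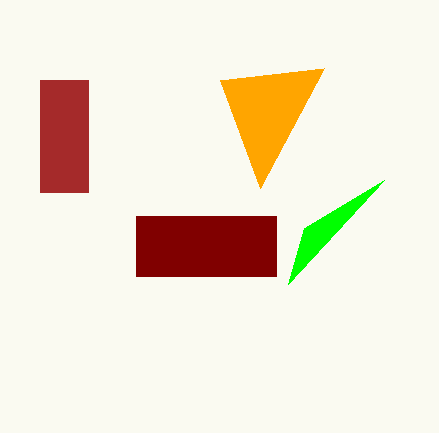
x0_1 = 384
y0_1 = 180
x0_2 = 136
y0_2 = 216
x1_2 = 276
y1_2 = 276
x0_3 = 40
y0_3 = 80
x1_3 = 88
y1_3 = 192
x2_4 = 220
y2_4 = 80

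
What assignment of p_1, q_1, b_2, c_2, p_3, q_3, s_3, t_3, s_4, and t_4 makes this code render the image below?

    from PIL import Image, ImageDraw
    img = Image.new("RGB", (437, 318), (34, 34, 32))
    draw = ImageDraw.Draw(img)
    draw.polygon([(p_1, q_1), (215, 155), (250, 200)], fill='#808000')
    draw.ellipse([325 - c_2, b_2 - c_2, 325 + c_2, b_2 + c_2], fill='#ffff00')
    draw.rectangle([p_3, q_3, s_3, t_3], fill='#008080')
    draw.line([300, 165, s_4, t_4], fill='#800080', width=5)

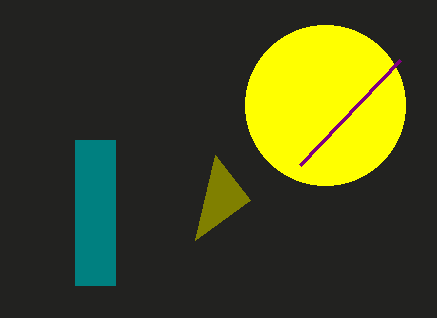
p_1 = 195; q_1 = 240; b_2 = 105; c_2 = 80; p_3 = 75; q_3 = 140; s_3 = 115; t_3 = 285; s_4 = 400; t_4 = 60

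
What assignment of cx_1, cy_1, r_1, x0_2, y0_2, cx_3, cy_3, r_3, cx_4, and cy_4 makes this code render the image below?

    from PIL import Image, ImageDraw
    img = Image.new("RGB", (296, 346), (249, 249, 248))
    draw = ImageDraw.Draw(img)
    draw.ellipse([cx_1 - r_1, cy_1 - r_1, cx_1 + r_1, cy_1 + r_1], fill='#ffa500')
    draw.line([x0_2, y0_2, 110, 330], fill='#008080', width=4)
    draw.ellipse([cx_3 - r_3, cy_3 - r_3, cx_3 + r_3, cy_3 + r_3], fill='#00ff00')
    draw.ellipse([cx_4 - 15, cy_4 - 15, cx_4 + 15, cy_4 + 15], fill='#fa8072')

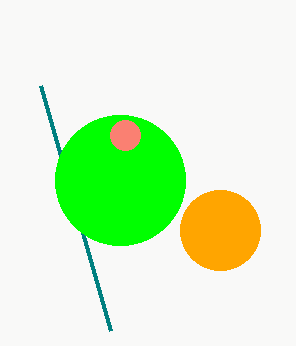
cx_1 = 220, cy_1 = 230, r_1 = 40, x0_2 = 40, y0_2 = 85, cx_3 = 120, cy_3 = 180, r_3 = 65, cx_4 = 125, cy_4 = 135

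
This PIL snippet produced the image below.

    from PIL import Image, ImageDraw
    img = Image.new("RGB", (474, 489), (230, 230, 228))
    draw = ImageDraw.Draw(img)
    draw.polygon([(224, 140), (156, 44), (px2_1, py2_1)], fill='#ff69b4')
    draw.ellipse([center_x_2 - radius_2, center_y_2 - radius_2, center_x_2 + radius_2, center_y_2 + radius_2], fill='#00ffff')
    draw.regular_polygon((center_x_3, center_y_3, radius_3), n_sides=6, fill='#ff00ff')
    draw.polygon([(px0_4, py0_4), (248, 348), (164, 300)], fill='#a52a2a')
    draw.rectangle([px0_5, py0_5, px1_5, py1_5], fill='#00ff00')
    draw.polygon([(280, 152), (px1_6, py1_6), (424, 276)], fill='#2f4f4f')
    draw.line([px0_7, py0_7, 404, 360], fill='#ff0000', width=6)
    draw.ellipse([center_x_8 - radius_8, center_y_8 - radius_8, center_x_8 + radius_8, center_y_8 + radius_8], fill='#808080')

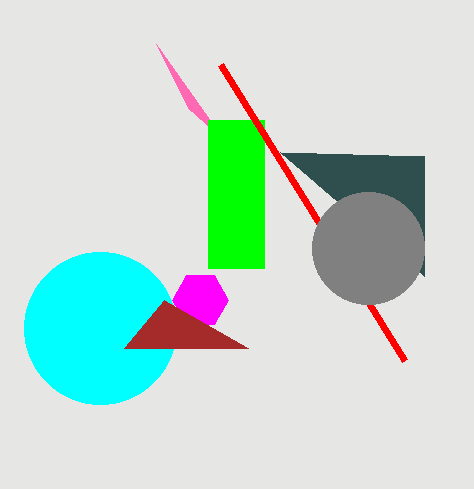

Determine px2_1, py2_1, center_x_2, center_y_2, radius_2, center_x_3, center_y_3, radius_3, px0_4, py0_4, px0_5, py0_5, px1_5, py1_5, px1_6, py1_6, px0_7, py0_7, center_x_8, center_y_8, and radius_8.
px2_1 = 188, py2_1 = 108, center_x_2 = 100, center_y_2 = 328, radius_2 = 76, center_x_3 = 200, center_y_3 = 300, radius_3 = 28, px0_4 = 124, py0_4 = 348, px0_5 = 208, py0_5 = 120, px1_5 = 264, py1_5 = 268, px1_6 = 424, py1_6 = 156, px0_7 = 220, py0_7 = 64, center_x_8 = 368, center_y_8 = 248, radius_8 = 56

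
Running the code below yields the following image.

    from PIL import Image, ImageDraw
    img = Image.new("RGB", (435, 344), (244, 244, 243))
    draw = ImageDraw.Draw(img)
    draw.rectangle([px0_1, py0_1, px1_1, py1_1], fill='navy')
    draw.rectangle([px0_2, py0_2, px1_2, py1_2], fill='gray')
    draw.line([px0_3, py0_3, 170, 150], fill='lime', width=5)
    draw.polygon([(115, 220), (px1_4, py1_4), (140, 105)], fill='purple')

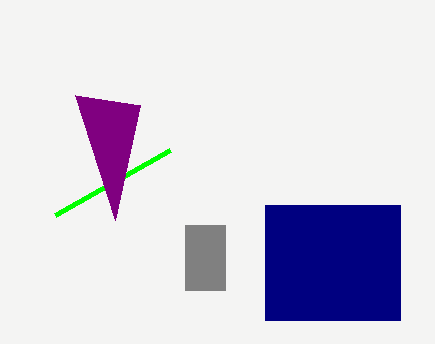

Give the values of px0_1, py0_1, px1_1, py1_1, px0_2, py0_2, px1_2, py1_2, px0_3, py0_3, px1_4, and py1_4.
px0_1 = 265, py0_1 = 205, px1_1 = 400, py1_1 = 320, px0_2 = 185, py0_2 = 225, px1_2 = 225, py1_2 = 290, px0_3 = 55, py0_3 = 215, px1_4 = 75, py1_4 = 95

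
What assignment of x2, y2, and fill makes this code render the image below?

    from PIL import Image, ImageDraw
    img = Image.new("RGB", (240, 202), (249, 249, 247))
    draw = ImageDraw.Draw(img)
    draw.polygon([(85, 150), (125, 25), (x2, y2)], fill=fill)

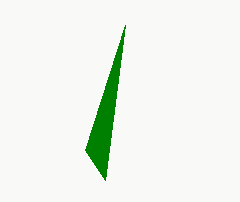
x2 = 105, y2 = 180, fill = 'green'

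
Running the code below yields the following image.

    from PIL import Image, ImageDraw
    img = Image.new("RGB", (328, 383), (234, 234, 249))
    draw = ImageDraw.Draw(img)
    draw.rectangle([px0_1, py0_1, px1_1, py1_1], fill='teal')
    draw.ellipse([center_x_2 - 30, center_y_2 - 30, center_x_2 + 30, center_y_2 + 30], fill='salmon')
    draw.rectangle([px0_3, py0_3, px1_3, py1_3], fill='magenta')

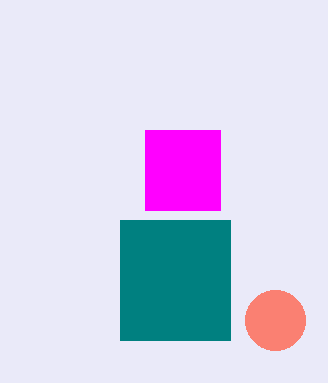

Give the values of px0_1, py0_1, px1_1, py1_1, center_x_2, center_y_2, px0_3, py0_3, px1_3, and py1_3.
px0_1 = 120; py0_1 = 220; px1_1 = 230; py1_1 = 340; center_x_2 = 275; center_y_2 = 320; px0_3 = 145; py0_3 = 130; px1_3 = 220; py1_3 = 210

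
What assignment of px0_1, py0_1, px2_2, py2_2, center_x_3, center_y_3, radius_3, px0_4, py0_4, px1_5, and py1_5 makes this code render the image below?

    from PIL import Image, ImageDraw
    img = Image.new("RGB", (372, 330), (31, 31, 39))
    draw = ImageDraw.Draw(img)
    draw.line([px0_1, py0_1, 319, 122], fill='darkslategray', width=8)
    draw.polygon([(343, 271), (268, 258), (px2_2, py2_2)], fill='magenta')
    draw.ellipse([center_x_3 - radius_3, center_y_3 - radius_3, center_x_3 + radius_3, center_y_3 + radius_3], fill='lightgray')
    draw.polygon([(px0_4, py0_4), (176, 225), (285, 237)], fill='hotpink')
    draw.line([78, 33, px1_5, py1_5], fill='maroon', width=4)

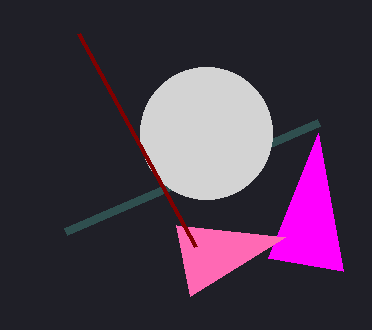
px0_1 = 66, py0_1 = 231, px2_2 = 318, py2_2 = 133, center_x_3 = 206, center_y_3 = 133, radius_3 = 66, px0_4 = 190, py0_4 = 296, px1_5 = 195, py1_5 = 246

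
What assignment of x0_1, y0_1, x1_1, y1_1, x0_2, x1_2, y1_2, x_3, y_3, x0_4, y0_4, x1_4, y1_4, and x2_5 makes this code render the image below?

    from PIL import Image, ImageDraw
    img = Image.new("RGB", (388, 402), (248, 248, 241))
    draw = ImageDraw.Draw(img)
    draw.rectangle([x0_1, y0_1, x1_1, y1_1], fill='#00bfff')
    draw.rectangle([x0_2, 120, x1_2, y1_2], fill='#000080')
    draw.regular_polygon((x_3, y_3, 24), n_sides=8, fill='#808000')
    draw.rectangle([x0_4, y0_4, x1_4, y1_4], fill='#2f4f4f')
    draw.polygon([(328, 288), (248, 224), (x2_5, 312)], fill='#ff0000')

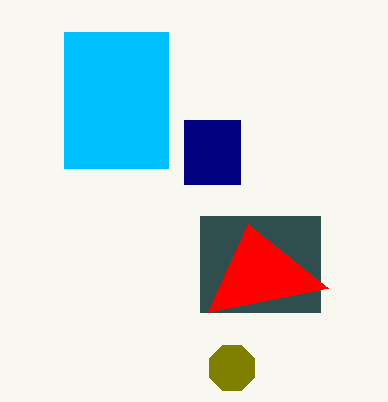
x0_1 = 64
y0_1 = 32
x1_1 = 168
y1_1 = 168
x0_2 = 184
x1_2 = 240
y1_2 = 184
x_3 = 232
y_3 = 368
x0_4 = 200
y0_4 = 216
x1_4 = 320
y1_4 = 312
x2_5 = 208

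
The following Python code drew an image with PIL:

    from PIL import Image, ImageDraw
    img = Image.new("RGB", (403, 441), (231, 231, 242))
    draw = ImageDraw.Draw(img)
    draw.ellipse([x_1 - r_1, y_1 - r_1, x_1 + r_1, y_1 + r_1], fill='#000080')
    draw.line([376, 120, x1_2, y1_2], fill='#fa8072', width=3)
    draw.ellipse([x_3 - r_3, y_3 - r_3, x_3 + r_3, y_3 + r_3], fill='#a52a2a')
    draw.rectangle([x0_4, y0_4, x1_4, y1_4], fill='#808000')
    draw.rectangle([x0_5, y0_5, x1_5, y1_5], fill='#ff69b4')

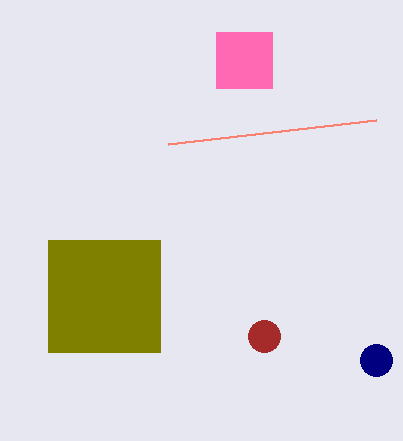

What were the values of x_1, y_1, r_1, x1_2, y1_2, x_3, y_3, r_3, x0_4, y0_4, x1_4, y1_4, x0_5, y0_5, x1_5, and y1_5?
x_1 = 376, y_1 = 360, r_1 = 16, x1_2 = 168, y1_2 = 144, x_3 = 264, y_3 = 336, r_3 = 16, x0_4 = 48, y0_4 = 240, x1_4 = 160, y1_4 = 352, x0_5 = 216, y0_5 = 32, x1_5 = 272, y1_5 = 88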